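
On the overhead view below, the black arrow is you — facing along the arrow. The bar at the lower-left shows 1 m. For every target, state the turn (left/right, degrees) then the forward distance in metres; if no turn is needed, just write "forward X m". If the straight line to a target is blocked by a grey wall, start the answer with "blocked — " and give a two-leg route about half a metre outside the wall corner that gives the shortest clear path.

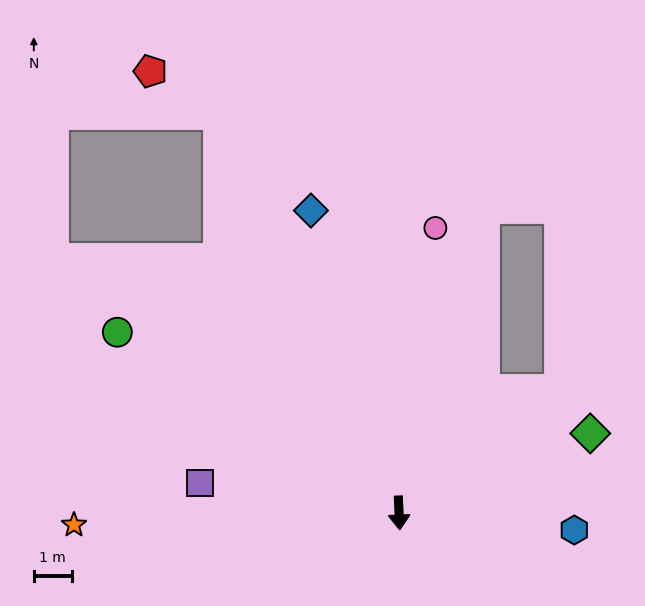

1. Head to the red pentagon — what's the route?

blocked — turn right 158°, forward 11.6 m, then turn left 33°, forward 2.1 m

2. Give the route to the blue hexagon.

turn left 82°, forward 4.7 m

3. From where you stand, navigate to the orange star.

turn right 90°, forward 8.6 m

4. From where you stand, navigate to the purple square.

turn right 101°, forward 5.3 m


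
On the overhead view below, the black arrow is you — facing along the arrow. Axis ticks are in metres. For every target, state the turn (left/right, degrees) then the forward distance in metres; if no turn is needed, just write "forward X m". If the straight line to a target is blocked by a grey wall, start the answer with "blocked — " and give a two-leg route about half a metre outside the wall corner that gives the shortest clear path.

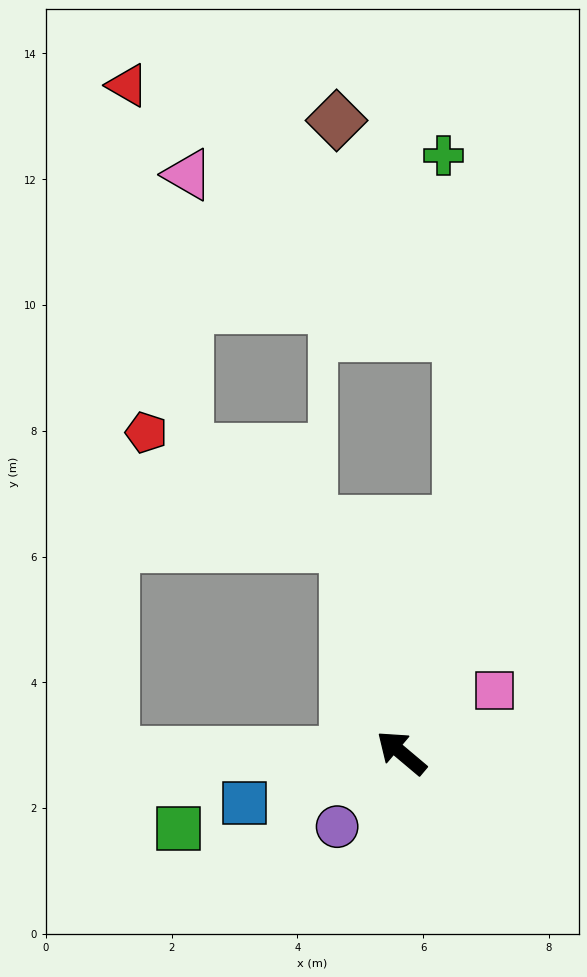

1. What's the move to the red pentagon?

blocked — turn right 35°, forward 3.4 m, then turn left 46°, forward 3.7 m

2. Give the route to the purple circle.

turn left 89°, forward 1.6 m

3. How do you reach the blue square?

turn left 58°, forward 2.6 m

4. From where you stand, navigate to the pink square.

turn right 106°, forward 1.8 m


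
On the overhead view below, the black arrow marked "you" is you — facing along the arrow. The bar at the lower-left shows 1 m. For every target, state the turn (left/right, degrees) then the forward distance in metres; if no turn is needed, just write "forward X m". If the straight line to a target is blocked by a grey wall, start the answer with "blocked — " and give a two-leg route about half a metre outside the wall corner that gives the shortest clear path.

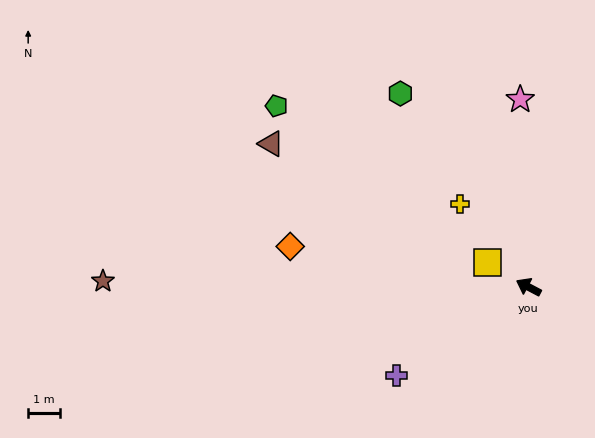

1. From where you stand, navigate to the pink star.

turn right 60°, forward 5.9 m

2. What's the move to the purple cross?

turn left 62°, forward 5.0 m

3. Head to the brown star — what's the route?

turn left 27°, forward 13.3 m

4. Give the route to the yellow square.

turn right 3°, forward 1.5 m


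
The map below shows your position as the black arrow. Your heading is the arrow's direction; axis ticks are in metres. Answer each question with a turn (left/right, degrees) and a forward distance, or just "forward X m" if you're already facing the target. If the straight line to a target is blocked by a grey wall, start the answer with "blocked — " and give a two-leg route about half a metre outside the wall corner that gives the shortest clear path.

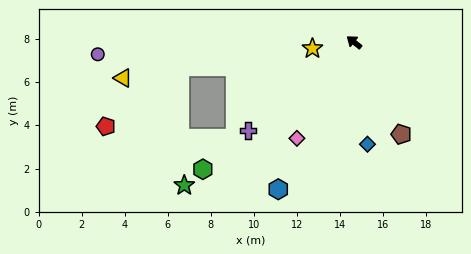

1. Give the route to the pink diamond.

turn left 98°, forward 5.2 m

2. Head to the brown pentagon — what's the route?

turn left 156°, forward 4.8 m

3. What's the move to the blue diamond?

turn left 136°, forward 4.8 m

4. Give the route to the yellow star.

turn left 47°, forward 2.0 m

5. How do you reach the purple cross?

turn left 78°, forward 6.4 m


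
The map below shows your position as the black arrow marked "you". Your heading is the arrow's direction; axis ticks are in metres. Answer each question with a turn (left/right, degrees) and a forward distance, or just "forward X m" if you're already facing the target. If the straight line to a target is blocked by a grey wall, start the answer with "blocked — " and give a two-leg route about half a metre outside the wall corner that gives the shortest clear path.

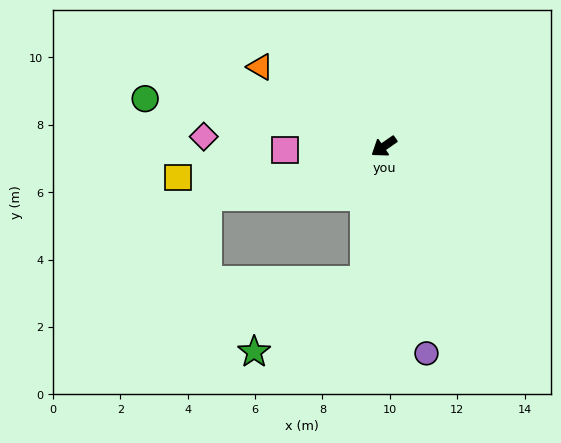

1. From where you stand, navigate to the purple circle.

turn left 67°, forward 6.3 m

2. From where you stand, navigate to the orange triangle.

turn right 67°, forward 4.4 m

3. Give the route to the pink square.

turn right 33°, forward 2.9 m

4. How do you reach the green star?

blocked — turn left 47°, forward 4.0 m, then turn right 49°, forward 3.9 m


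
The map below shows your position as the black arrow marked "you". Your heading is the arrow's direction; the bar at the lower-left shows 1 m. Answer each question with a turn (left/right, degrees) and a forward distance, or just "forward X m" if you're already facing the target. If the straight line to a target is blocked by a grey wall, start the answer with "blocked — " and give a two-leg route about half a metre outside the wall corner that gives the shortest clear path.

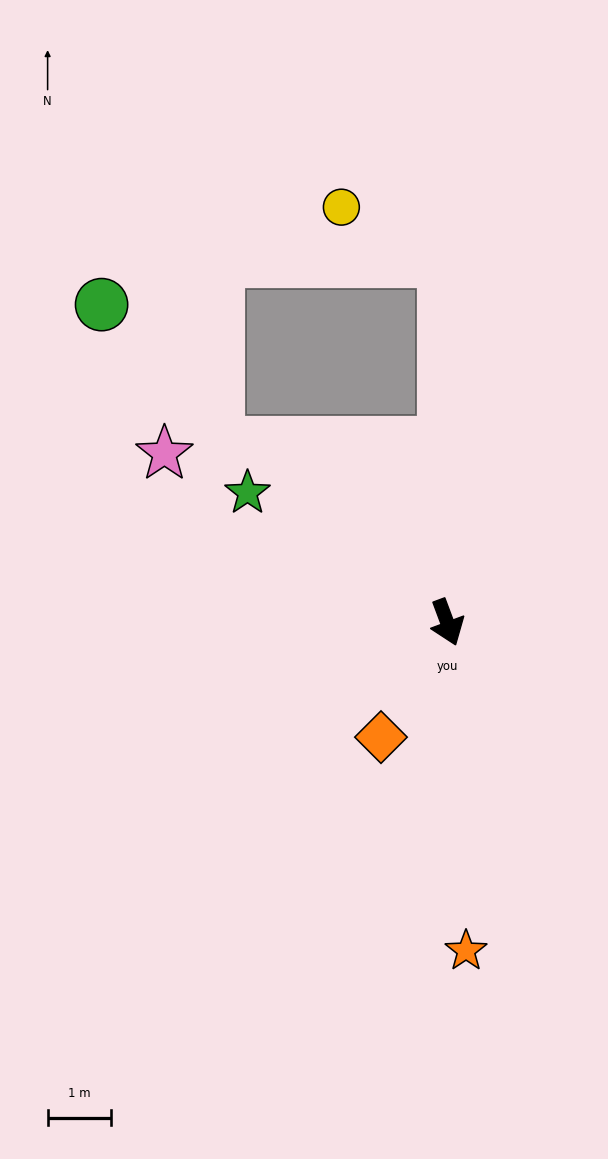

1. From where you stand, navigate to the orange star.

turn right 17°, forward 5.2 m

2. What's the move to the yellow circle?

blocked — turn left 160°, forward 5.7 m, then turn left 62°, forward 1.8 m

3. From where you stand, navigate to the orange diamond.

turn right 50°, forward 2.1 m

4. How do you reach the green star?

turn right 143°, forward 3.7 m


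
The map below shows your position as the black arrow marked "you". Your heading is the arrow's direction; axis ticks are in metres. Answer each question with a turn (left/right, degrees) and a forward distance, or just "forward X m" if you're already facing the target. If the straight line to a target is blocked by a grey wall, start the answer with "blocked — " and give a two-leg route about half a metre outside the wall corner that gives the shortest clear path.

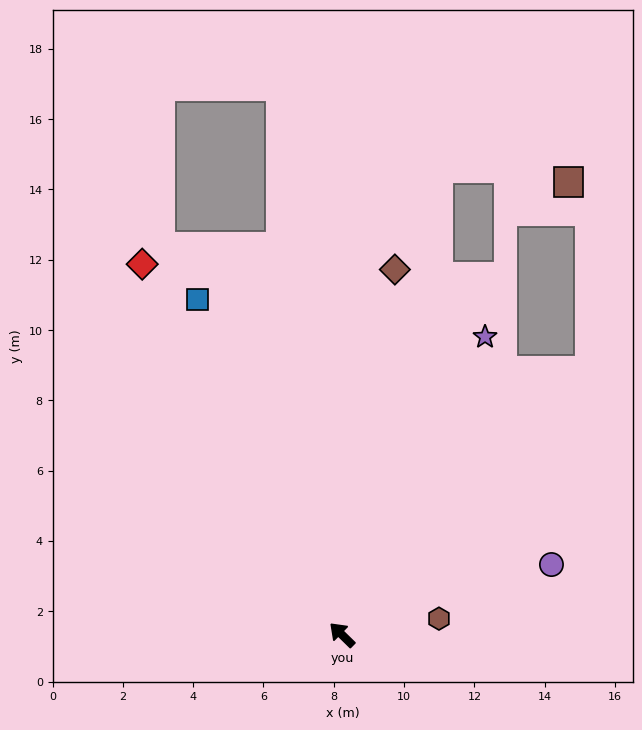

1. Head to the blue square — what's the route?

turn right 22°, forward 10.4 m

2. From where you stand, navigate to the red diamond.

turn right 17°, forward 12.0 m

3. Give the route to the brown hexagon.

turn right 126°, forward 2.8 m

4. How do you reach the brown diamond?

turn right 54°, forward 10.5 m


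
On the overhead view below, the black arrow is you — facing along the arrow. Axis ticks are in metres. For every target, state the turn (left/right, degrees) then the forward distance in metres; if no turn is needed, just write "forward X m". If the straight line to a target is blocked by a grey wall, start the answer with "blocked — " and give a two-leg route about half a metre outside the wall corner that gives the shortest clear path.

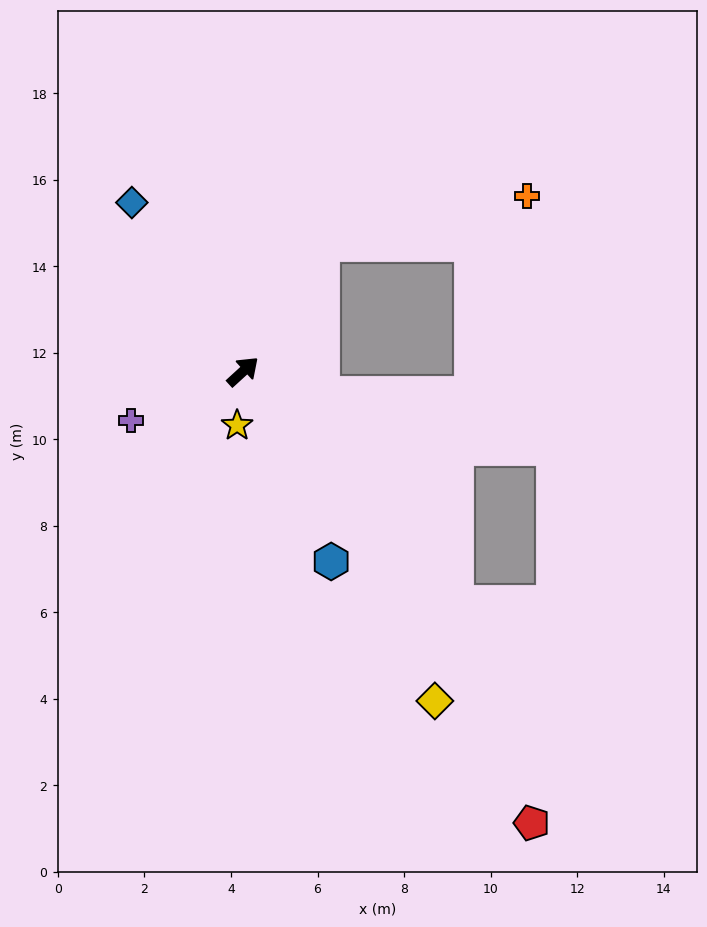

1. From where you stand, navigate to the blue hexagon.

turn right 108°, forward 4.8 m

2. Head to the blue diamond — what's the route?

turn left 81°, forward 4.7 m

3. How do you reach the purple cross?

turn left 161°, forward 2.8 m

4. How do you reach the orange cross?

blocked — turn left 16°, forward 3.5 m, then turn right 45°, forward 4.9 m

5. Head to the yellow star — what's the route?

turn right 139°, forward 1.3 m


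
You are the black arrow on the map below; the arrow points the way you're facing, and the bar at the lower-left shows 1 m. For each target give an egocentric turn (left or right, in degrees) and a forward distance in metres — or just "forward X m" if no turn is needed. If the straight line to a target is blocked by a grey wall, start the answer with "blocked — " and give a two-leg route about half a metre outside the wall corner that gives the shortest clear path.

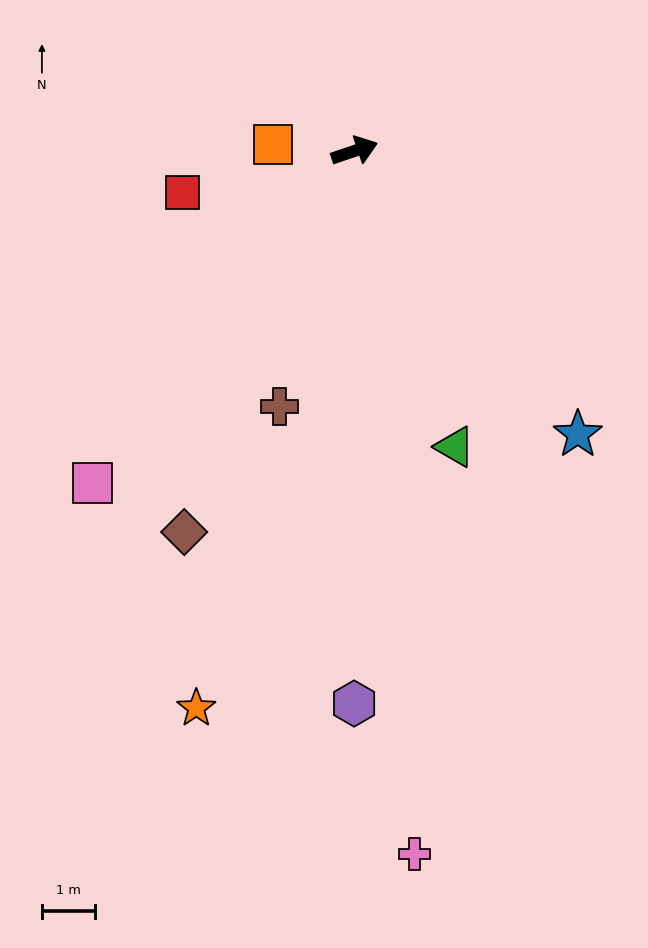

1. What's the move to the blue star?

turn right 70°, forward 6.9 m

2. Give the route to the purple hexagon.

turn right 109°, forward 10.5 m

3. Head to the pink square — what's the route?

turn right 147°, forward 8.0 m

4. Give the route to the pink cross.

turn right 104°, forward 13.4 m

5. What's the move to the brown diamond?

turn right 133°, forward 7.9 m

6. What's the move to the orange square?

turn left 157°, forward 1.5 m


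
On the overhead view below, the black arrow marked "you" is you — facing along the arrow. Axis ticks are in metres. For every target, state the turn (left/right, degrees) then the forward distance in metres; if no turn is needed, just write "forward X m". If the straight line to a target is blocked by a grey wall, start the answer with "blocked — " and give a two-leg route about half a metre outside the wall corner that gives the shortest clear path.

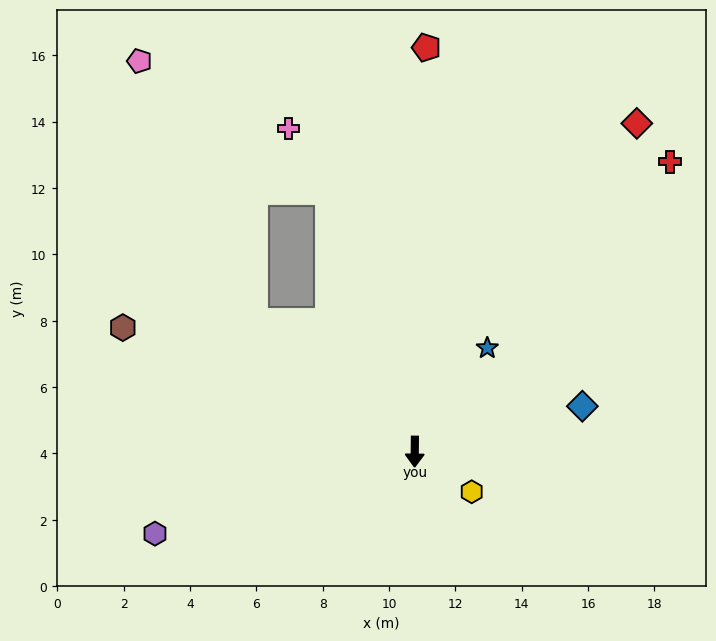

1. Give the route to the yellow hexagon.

turn left 56°, forward 2.1 m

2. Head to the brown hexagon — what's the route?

turn right 112°, forward 9.6 m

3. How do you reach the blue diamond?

turn left 106°, forward 5.2 m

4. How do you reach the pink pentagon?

blocked — turn right 128°, forward 6.2 m, then turn right 28°, forward 8.6 m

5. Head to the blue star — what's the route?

turn left 146°, forward 3.8 m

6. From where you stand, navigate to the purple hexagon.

turn right 72°, forward 8.2 m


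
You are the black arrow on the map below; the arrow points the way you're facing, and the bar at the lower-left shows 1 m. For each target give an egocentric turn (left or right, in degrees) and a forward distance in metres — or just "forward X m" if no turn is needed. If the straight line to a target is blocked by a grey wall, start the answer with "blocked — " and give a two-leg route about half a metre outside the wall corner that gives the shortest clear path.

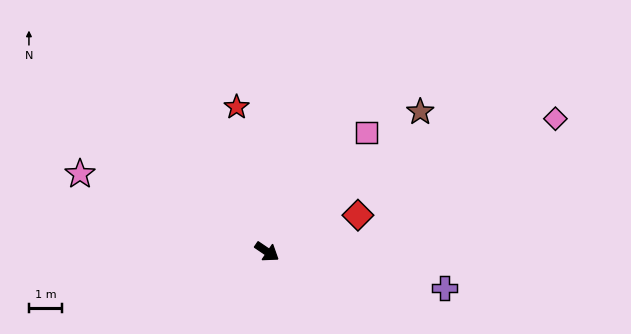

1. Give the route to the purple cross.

turn left 23°, forward 5.4 m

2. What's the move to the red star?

turn left 136°, forward 4.4 m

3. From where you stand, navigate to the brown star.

turn left 77°, forward 6.2 m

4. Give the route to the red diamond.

turn left 56°, forward 2.9 m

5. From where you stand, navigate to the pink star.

turn right 168°, forward 6.1 m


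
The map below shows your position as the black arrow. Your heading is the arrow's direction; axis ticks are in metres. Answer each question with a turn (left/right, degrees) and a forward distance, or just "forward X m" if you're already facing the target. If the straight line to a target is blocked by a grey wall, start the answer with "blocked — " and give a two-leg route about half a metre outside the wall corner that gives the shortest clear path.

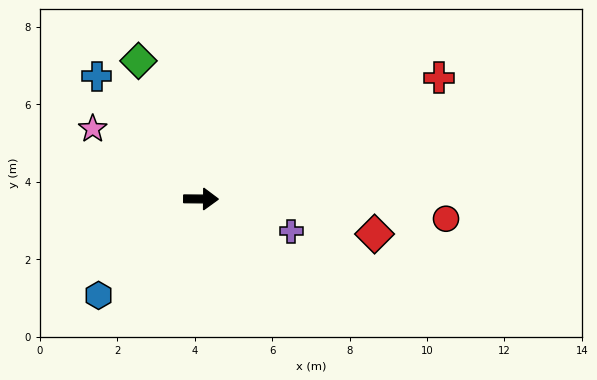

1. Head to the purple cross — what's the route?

turn right 19°, forward 2.5 m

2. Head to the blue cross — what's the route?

turn left 131°, forward 4.2 m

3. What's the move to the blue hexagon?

turn right 136°, forward 3.6 m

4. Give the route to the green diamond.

turn left 115°, forward 3.9 m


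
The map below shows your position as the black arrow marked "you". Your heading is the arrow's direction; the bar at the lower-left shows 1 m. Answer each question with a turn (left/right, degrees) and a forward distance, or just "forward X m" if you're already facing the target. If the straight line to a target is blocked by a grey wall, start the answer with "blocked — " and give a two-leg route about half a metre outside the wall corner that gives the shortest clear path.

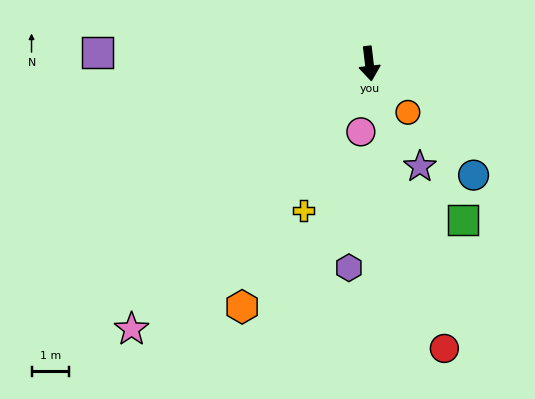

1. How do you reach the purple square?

turn right 99°, forward 7.2 m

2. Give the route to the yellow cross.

turn right 31°, forward 4.3 m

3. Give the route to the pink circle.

turn right 14°, forward 1.8 m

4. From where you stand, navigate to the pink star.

turn right 49°, forward 9.4 m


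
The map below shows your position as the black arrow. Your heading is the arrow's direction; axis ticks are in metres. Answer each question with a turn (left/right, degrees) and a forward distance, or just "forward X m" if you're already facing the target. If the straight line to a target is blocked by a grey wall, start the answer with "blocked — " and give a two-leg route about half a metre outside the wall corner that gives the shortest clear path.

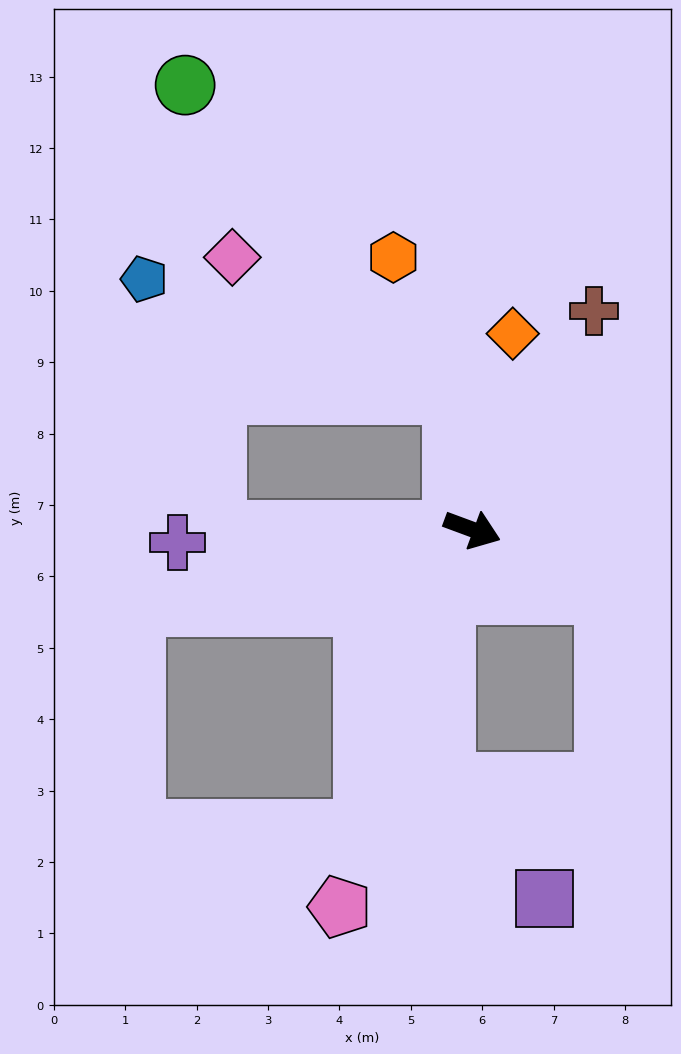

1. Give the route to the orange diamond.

turn left 99°, forward 2.8 m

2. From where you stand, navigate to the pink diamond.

blocked — turn left 119°, forward 1.9 m, then turn left 50°, forward 3.6 m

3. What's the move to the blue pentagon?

blocked — turn left 119°, forward 1.9 m, then turn left 61°, forward 4.6 m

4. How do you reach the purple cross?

turn right 157°, forward 4.1 m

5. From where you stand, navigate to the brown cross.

turn left 81°, forward 3.5 m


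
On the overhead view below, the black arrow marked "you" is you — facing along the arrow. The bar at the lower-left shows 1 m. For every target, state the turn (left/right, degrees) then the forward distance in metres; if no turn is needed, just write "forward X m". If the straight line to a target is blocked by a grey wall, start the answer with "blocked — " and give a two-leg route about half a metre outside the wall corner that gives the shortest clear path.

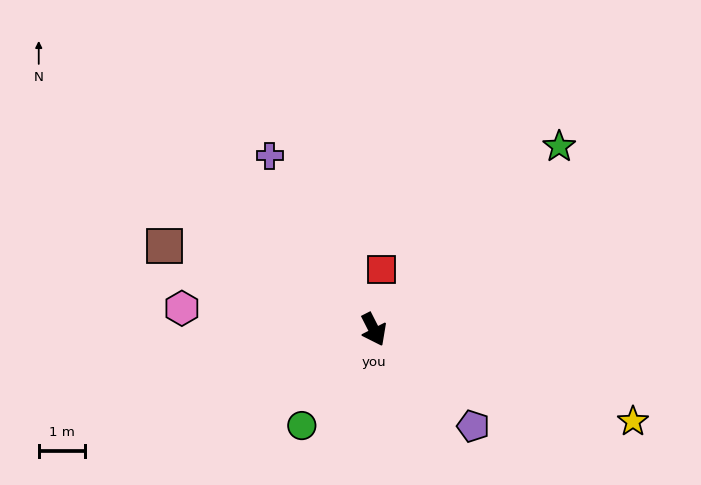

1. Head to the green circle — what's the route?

turn right 64°, forward 2.6 m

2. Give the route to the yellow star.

turn left 44°, forward 5.9 m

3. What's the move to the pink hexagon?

turn right 123°, forward 4.1 m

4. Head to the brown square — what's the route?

turn right 139°, forward 4.8 m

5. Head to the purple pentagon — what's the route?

turn left 19°, forward 3.0 m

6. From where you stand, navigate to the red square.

turn left 146°, forward 1.3 m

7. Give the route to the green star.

turn left 108°, forward 5.6 m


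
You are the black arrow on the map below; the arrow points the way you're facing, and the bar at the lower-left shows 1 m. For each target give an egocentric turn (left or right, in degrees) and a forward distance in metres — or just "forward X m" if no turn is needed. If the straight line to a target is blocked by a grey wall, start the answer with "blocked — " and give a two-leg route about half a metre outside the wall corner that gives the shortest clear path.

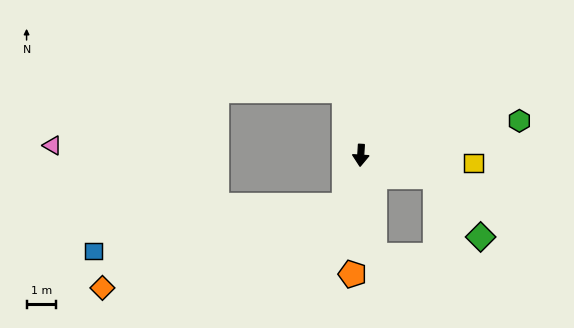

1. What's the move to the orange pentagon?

forward 4.0 m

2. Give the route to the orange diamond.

blocked — turn right 15°, forward 1.8 m, then turn right 53°, forward 8.6 m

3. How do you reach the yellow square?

turn left 90°, forward 3.8 m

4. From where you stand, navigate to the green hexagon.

turn left 106°, forward 5.5 m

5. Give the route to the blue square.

blocked — turn right 15°, forward 1.8 m, then turn right 61°, forward 8.6 m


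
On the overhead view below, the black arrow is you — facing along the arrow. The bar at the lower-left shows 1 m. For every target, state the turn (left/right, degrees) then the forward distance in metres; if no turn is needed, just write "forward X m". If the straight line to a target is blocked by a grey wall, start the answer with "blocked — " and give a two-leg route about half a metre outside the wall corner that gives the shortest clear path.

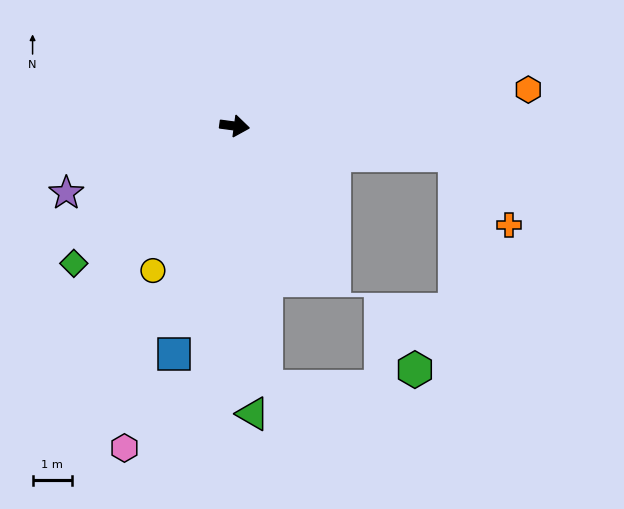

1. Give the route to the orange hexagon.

turn left 15°, forward 7.5 m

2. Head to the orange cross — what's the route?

blocked — forward 5.7 m, then turn right 45°, forward 2.2 m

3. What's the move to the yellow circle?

turn right 112°, forward 4.2 m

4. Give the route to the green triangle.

turn right 79°, forward 7.4 m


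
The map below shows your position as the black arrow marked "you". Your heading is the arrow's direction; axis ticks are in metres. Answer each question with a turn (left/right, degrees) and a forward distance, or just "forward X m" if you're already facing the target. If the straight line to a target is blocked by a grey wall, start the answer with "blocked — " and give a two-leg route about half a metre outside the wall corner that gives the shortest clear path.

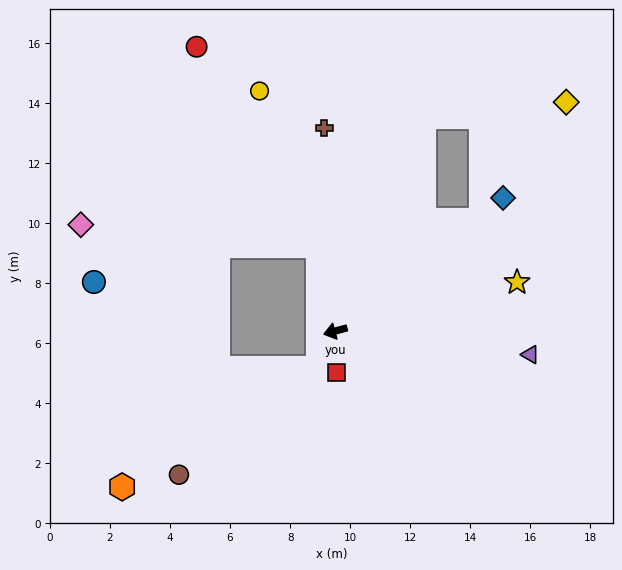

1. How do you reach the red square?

turn left 76°, forward 1.4 m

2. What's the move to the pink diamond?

blocked — turn right 94°, forward 2.9 m, then turn left 74°, forward 8.0 m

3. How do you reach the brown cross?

turn right 102°, forward 6.8 m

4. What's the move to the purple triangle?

turn left 158°, forward 6.5 m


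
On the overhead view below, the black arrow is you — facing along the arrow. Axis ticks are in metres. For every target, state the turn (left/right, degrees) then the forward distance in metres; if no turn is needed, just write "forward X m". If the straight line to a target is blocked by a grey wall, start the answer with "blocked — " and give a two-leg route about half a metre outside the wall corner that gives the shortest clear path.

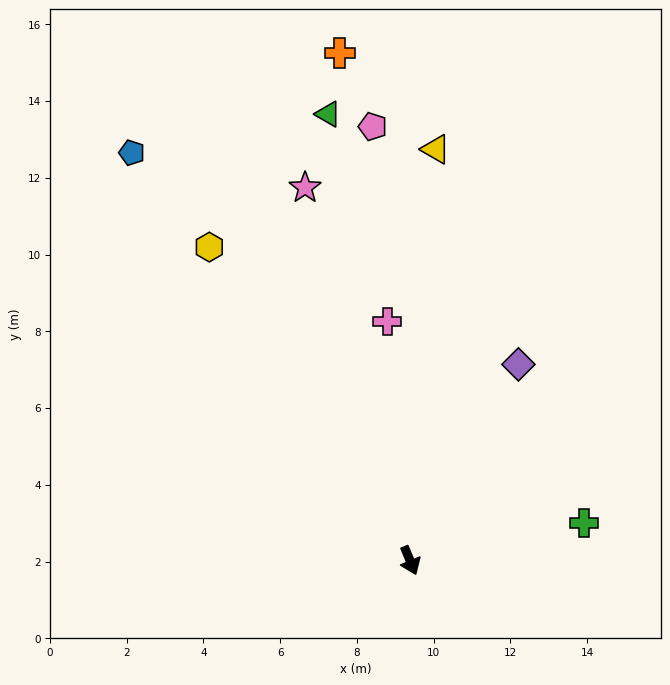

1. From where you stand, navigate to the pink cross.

turn left 163°, forward 6.3 m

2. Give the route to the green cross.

turn left 80°, forward 4.6 m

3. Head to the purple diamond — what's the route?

turn left 129°, forward 5.8 m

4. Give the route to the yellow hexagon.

turn right 170°, forward 9.7 m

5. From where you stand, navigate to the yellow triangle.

turn left 154°, forward 10.7 m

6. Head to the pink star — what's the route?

turn left 173°, forward 10.1 m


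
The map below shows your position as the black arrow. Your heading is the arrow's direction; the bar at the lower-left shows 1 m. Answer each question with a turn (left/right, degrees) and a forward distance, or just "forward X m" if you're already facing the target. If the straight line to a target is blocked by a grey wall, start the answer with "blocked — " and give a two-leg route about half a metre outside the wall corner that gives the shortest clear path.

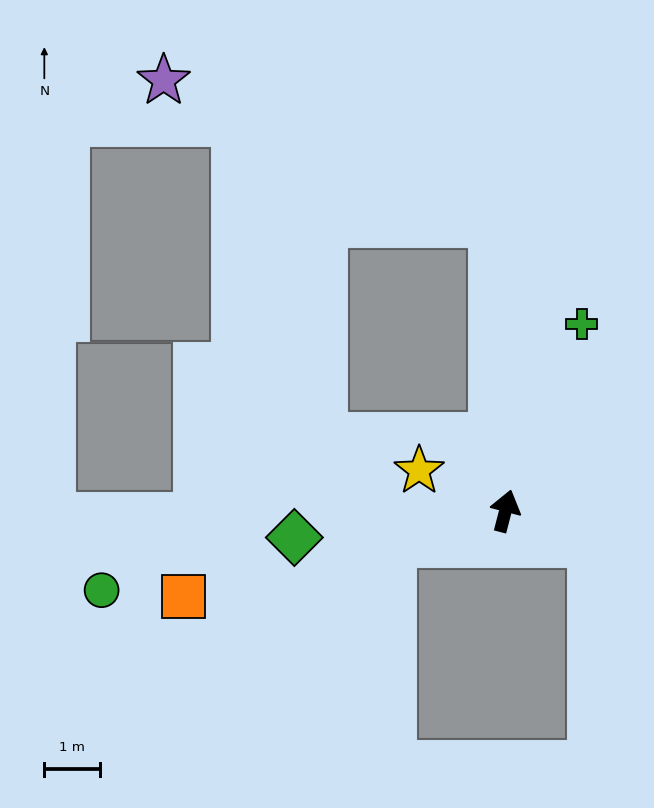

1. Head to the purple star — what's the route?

blocked — turn left 17°, forward 5.1 m, then turn left 64°, forward 6.4 m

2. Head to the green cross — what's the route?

turn right 8°, forward 3.6 m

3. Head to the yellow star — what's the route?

turn left 79°, forward 1.7 m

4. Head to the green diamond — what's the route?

turn left 112°, forward 3.8 m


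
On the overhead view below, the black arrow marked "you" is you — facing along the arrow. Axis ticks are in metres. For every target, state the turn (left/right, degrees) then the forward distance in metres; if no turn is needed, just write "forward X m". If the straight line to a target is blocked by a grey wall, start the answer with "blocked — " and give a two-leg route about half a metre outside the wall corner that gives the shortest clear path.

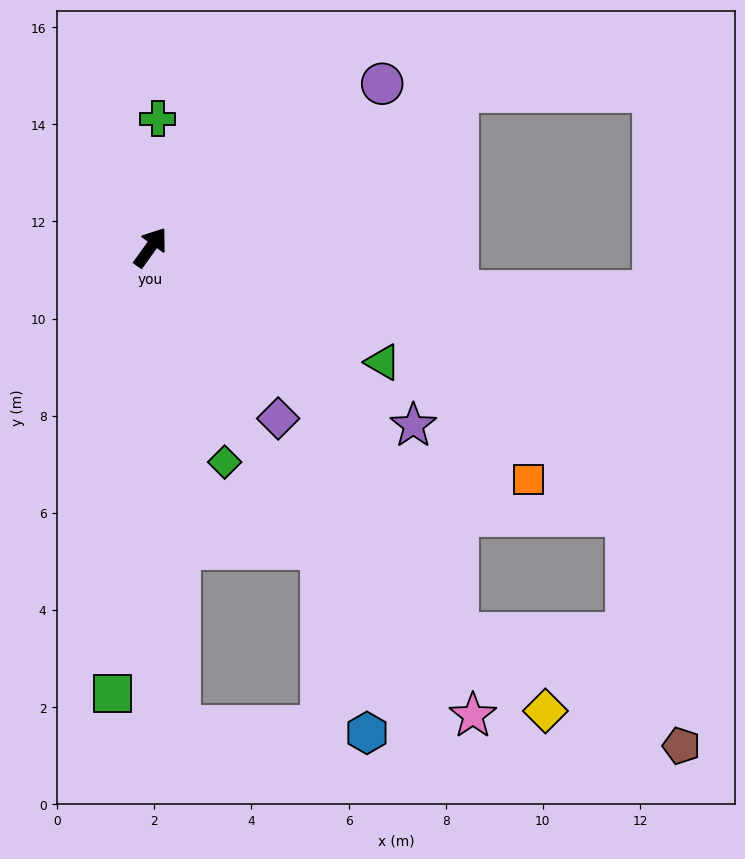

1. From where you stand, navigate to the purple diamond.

turn right 108°, forward 4.4 m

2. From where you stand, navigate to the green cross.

turn left 32°, forward 2.7 m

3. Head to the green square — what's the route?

turn right 149°, forward 9.2 m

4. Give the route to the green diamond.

turn right 125°, forward 4.7 m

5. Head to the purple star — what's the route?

turn right 89°, forward 6.5 m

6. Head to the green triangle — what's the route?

turn right 81°, forward 5.3 m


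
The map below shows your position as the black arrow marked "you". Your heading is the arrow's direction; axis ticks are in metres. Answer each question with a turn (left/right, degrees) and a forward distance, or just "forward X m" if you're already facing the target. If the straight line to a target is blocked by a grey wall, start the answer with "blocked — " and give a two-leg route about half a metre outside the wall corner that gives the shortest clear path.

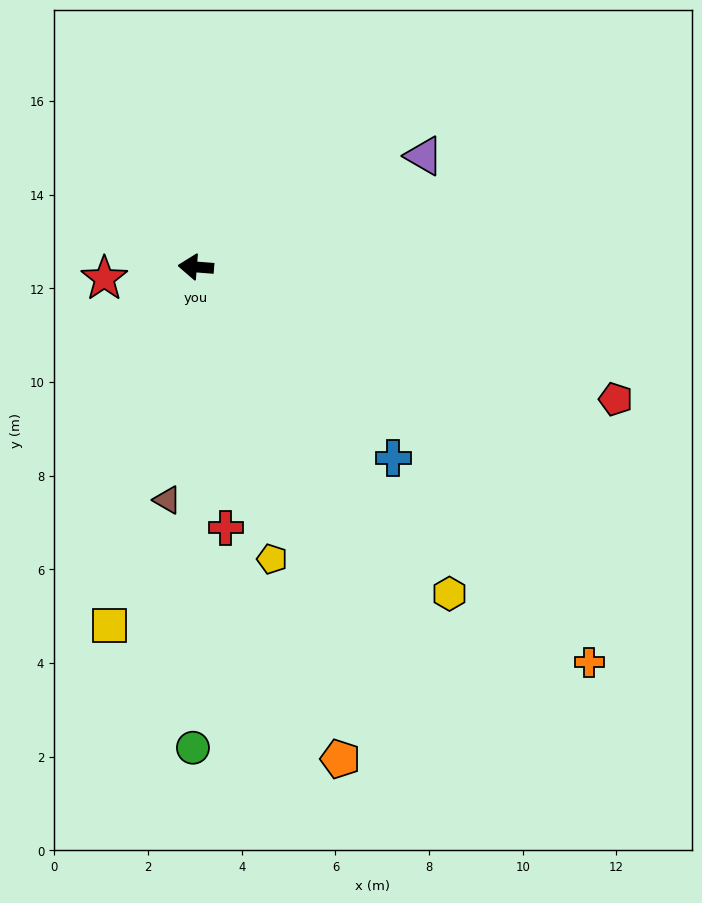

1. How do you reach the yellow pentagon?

turn left 109°, forward 6.4 m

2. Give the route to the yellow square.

turn left 81°, forward 7.9 m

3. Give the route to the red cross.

turn left 101°, forward 5.6 m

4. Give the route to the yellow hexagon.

turn left 132°, forward 8.8 m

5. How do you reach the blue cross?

turn left 140°, forward 5.9 m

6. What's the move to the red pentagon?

turn left 167°, forward 9.4 m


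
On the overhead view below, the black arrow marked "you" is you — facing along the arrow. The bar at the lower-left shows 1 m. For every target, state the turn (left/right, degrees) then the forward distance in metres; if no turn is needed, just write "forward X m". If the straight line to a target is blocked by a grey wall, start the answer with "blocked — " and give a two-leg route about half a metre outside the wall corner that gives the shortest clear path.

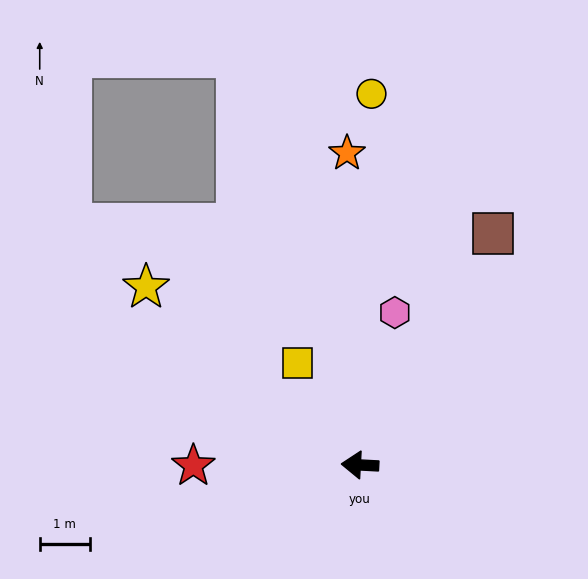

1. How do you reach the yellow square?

turn right 55°, forward 2.4 m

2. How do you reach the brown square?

turn right 117°, forward 5.3 m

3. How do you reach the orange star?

turn right 85°, forward 6.2 m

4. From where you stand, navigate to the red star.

turn left 3°, forward 3.3 m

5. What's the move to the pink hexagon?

turn right 100°, forward 3.1 m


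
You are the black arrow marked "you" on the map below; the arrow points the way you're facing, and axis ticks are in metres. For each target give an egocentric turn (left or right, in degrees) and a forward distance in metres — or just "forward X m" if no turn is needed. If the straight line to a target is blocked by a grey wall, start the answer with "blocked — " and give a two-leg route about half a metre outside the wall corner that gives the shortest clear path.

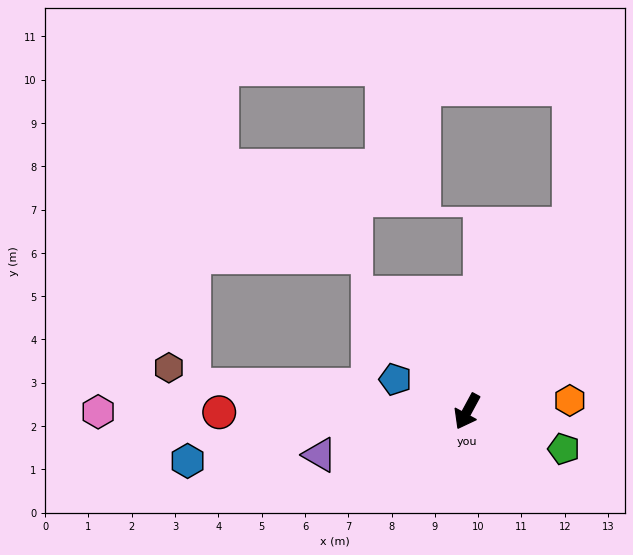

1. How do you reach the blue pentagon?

turn right 86°, forward 1.8 m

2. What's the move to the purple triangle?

turn right 45°, forward 3.5 m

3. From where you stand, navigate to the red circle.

turn right 61°, forward 5.7 m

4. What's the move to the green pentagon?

turn left 97°, forward 2.4 m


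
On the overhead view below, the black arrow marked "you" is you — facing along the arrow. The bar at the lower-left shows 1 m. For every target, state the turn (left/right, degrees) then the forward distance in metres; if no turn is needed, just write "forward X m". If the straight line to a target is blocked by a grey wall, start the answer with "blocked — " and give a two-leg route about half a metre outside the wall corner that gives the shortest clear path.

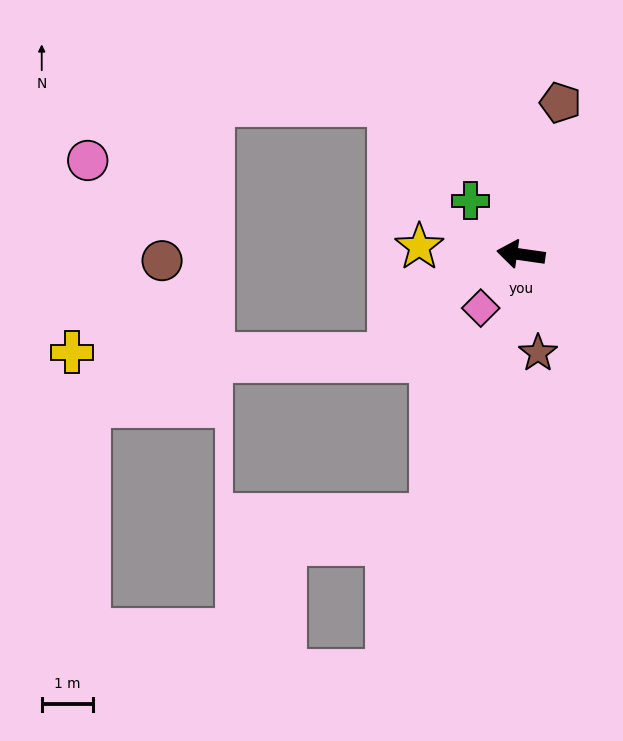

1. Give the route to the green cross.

turn right 39°, forward 1.4 m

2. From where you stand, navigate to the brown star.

turn left 108°, forward 2.0 m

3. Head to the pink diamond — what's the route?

turn left 61°, forward 1.3 m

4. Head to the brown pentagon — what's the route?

turn right 96°, forward 3.1 m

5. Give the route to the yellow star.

turn left 4°, forward 2.0 m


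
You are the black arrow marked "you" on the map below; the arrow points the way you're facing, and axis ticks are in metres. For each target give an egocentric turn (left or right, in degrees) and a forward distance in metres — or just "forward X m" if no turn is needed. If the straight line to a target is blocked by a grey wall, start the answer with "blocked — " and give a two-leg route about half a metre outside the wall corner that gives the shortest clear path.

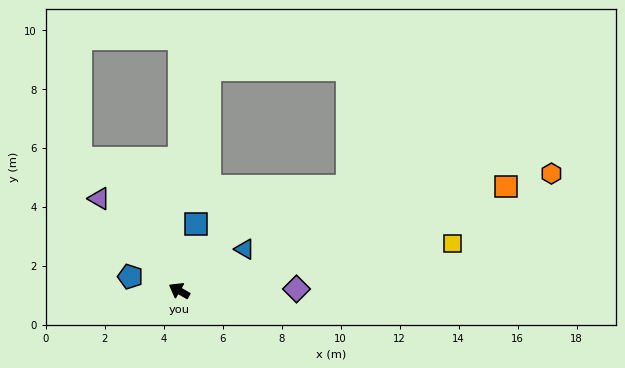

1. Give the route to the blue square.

turn right 74°, forward 2.3 m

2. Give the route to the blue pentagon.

turn left 14°, forward 1.7 m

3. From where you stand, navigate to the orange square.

turn right 132°, forward 11.6 m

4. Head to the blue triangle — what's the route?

turn right 118°, forward 2.6 m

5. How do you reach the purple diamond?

turn right 149°, forward 4.0 m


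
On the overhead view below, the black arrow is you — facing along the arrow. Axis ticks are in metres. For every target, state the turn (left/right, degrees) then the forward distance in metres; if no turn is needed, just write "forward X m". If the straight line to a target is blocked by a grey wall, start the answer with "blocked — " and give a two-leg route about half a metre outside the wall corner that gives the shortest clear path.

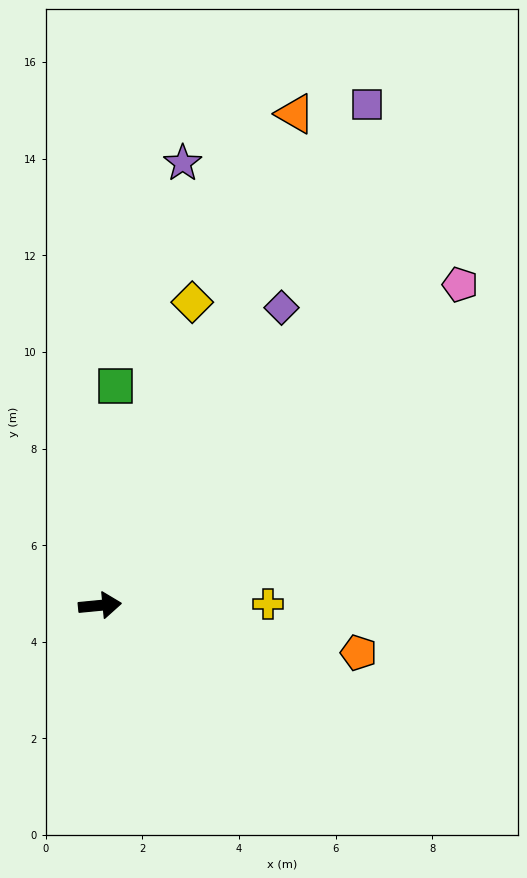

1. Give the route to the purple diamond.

turn left 53°, forward 7.2 m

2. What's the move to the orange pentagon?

turn right 16°, forward 5.4 m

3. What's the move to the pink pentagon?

turn left 36°, forward 10.0 m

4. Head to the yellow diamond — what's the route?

turn left 68°, forward 6.6 m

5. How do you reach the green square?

turn left 80°, forward 4.6 m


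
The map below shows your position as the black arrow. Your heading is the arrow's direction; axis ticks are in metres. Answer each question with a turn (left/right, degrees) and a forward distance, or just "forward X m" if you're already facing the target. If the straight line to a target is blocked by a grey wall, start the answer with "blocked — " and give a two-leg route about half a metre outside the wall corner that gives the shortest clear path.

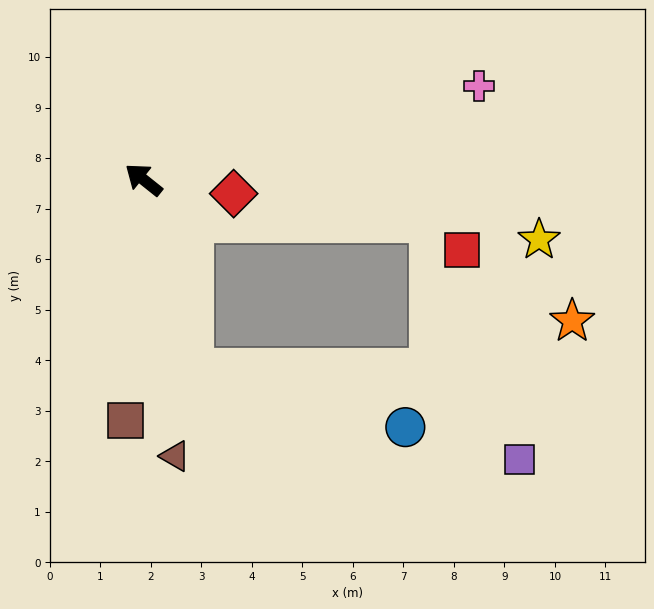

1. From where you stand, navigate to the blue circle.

blocked — turn left 143°, forward 3.9 m, then turn left 60°, forward 4.4 m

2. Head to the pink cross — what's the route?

turn right 126°, forward 6.9 m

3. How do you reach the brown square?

turn left 124°, forward 4.8 m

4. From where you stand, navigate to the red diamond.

turn right 150°, forward 1.8 m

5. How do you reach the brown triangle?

turn left 135°, forward 5.5 m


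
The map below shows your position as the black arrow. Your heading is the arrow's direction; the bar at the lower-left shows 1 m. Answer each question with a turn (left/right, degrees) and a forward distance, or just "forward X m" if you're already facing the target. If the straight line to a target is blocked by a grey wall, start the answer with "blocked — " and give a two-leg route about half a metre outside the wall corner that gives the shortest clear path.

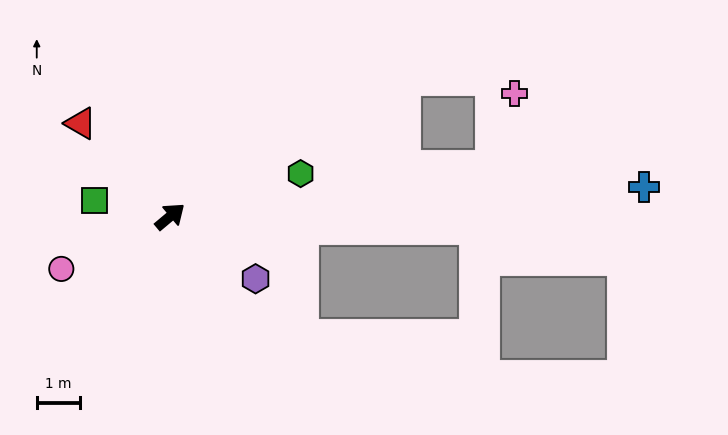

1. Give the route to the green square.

turn left 128°, forward 1.8 m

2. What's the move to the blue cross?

turn right 36°, forward 11.0 m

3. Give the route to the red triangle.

turn left 94°, forward 3.0 m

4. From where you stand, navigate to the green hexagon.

turn right 22°, forward 3.2 m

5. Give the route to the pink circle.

turn left 166°, forward 2.8 m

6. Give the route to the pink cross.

blocked — turn right 32°, forward 7.6 m, then turn left 66°, forward 1.8 m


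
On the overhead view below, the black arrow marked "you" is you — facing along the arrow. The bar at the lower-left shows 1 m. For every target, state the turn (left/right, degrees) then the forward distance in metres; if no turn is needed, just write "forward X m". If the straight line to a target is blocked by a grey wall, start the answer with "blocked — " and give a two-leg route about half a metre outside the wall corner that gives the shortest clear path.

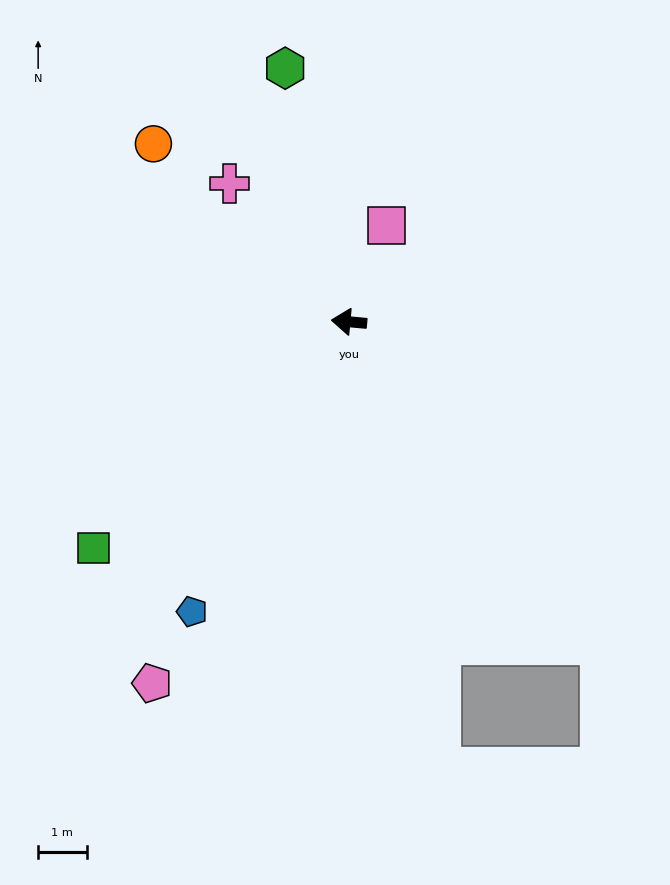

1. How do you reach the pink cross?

turn right 44°, forward 3.8 m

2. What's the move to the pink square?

turn right 106°, forward 2.1 m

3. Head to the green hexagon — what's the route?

turn right 71°, forward 5.4 m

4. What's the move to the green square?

turn left 47°, forward 7.0 m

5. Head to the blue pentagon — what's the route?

turn left 67°, forward 6.8 m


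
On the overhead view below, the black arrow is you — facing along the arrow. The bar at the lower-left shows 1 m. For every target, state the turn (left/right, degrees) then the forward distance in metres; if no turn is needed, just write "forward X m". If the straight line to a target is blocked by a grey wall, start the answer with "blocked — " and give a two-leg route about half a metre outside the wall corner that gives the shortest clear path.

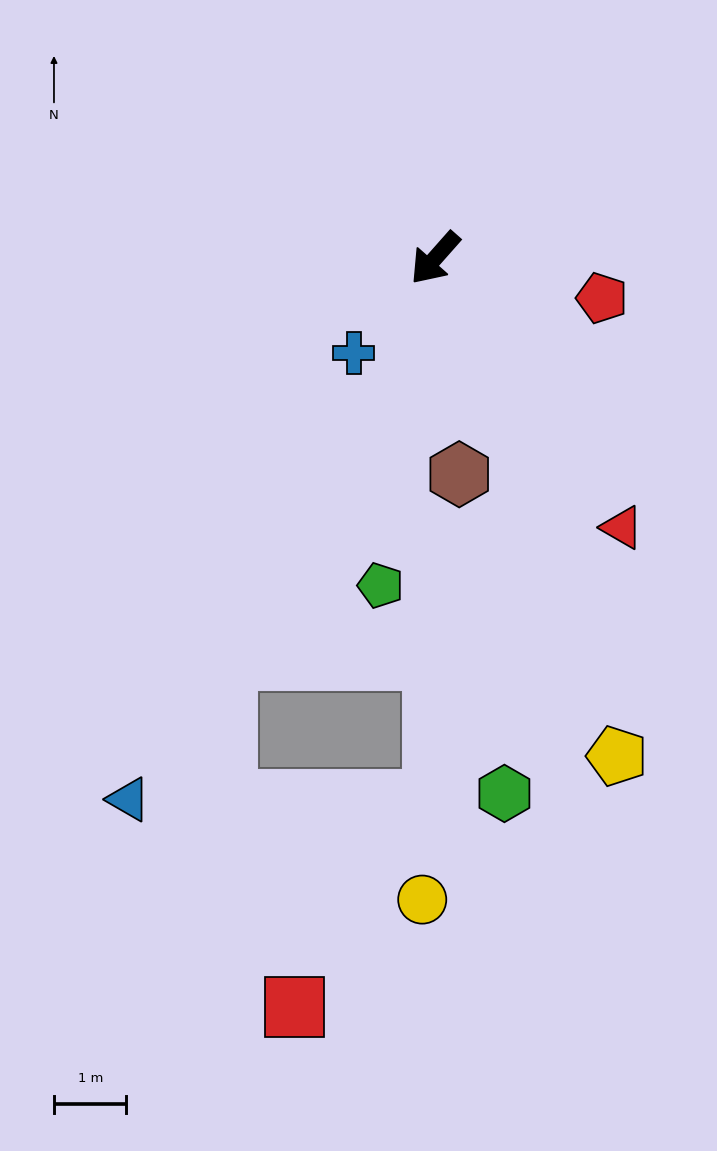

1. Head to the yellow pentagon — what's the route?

turn left 62°, forward 7.3 m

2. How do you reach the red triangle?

turn left 76°, forward 4.5 m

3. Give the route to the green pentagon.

turn left 32°, forward 4.6 m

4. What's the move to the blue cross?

forward 1.7 m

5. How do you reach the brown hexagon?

turn left 48°, forward 3.0 m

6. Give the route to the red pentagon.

turn left 118°, forward 2.4 m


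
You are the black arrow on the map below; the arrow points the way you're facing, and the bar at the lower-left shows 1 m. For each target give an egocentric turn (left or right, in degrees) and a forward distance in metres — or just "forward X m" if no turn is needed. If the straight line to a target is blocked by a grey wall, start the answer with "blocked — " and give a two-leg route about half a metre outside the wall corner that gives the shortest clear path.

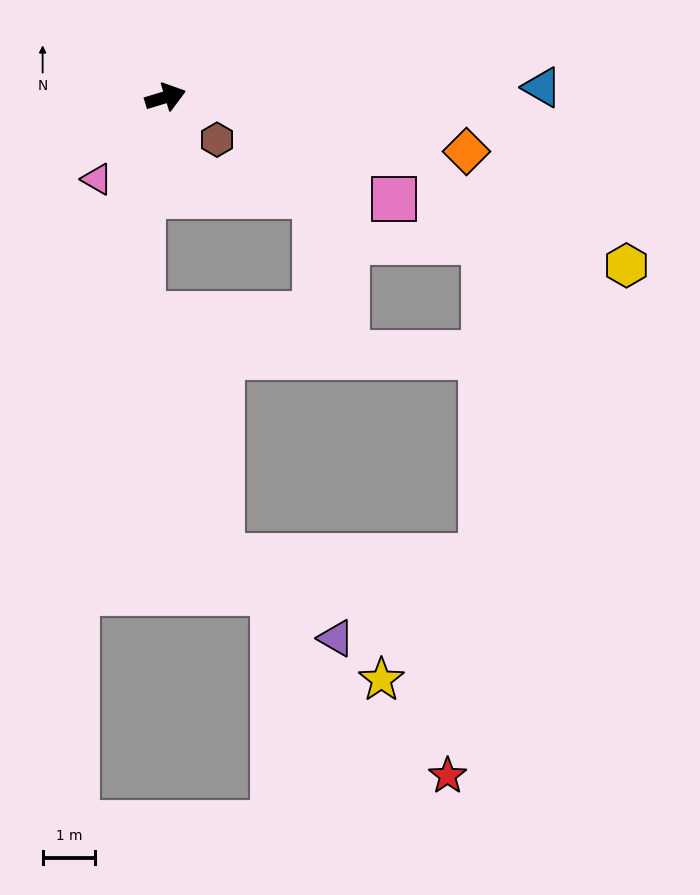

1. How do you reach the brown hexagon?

turn right 56°, forward 1.3 m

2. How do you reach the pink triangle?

turn right 147°, forward 2.0 m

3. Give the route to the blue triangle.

turn right 15°, forward 7.1 m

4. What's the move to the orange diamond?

turn right 27°, forward 5.8 m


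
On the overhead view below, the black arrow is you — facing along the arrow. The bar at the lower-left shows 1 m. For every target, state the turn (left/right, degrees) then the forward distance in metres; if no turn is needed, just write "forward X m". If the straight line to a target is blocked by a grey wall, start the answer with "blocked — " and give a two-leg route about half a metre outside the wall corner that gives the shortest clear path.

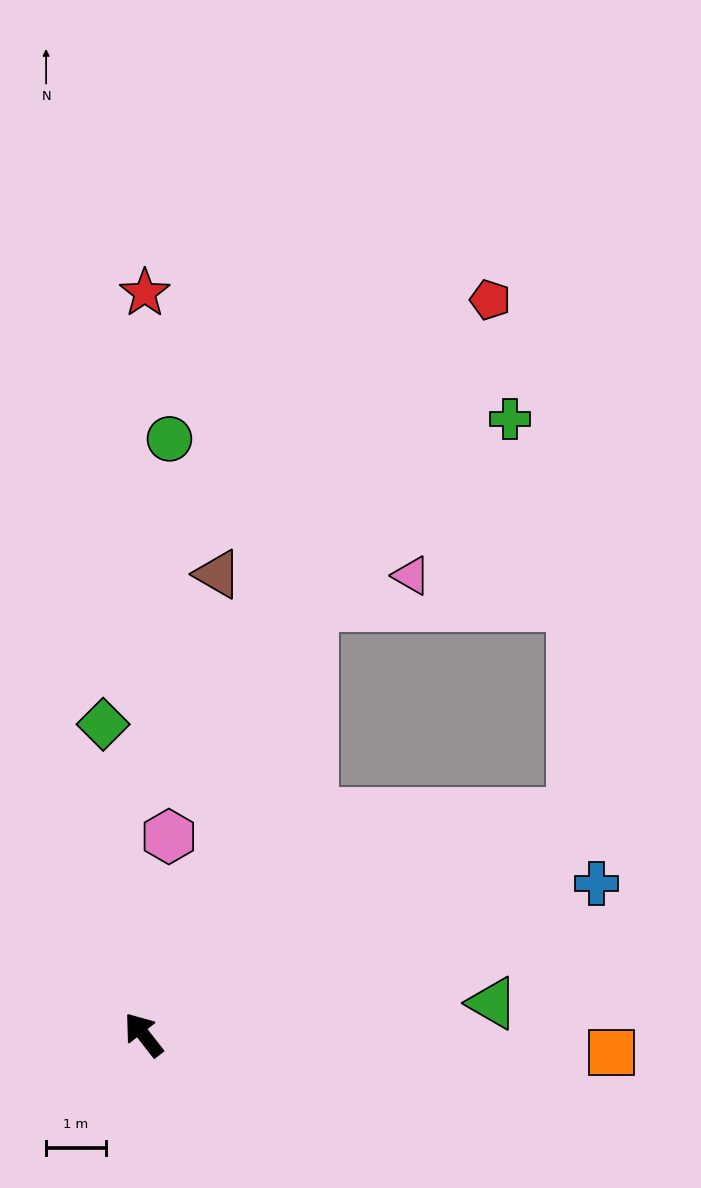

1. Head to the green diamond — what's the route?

turn right 31°, forward 5.3 m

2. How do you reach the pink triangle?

blocked — turn right 60°, forward 7.8 m, then turn right 51°, forward 1.7 m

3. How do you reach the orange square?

turn right 130°, forward 7.9 m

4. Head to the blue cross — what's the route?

turn right 110°, forward 8.0 m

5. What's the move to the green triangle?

turn right 123°, forward 5.9 m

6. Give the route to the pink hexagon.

turn right 45°, forward 3.4 m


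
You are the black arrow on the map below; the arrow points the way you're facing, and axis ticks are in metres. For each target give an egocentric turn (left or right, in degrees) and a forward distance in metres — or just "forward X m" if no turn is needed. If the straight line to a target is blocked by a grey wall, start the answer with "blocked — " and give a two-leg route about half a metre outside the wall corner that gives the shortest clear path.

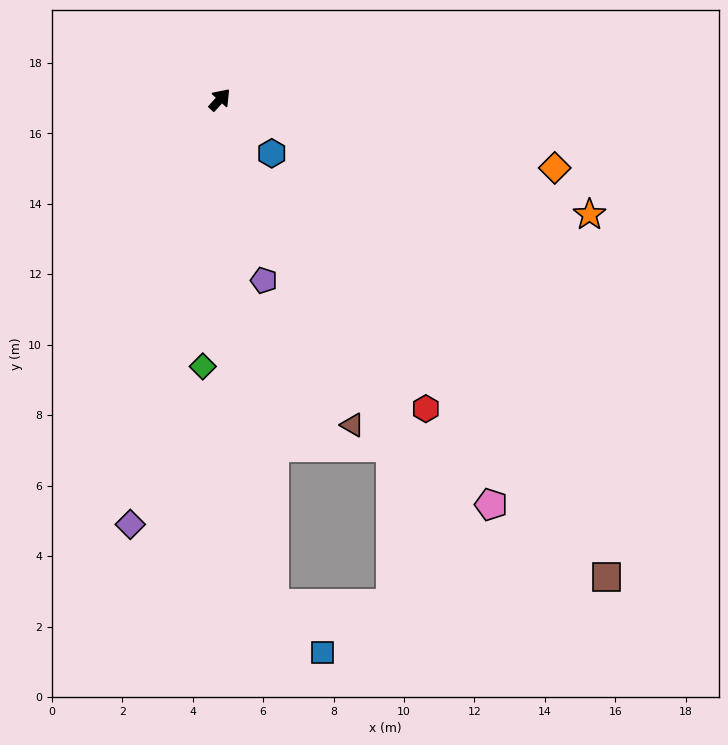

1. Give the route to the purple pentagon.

turn right 124°, forward 5.3 m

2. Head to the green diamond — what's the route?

turn right 141°, forward 7.6 m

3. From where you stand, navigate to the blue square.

blocked — turn right 132°, forward 14.4 m, then turn left 39°, forward 2.0 m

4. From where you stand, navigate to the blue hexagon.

turn right 94°, forward 2.1 m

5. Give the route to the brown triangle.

turn right 116°, forward 10.0 m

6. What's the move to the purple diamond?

turn right 150°, forward 12.3 m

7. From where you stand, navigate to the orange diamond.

turn right 59°, forward 9.7 m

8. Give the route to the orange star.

turn right 65°, forward 11.0 m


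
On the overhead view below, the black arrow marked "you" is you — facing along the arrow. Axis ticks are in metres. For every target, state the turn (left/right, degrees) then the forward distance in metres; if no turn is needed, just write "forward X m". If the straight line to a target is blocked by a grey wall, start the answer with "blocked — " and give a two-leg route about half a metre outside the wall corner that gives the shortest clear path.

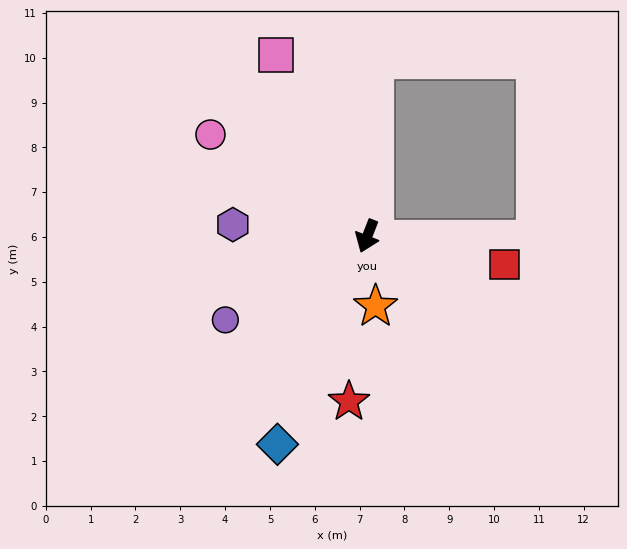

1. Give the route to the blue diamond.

forward 5.1 m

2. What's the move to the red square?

turn left 100°, forward 3.1 m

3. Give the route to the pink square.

turn right 132°, forward 4.5 m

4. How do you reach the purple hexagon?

turn right 74°, forward 3.0 m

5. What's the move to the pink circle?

turn right 102°, forward 4.2 m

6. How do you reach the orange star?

turn left 28°, forward 1.6 m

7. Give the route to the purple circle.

turn right 38°, forward 3.7 m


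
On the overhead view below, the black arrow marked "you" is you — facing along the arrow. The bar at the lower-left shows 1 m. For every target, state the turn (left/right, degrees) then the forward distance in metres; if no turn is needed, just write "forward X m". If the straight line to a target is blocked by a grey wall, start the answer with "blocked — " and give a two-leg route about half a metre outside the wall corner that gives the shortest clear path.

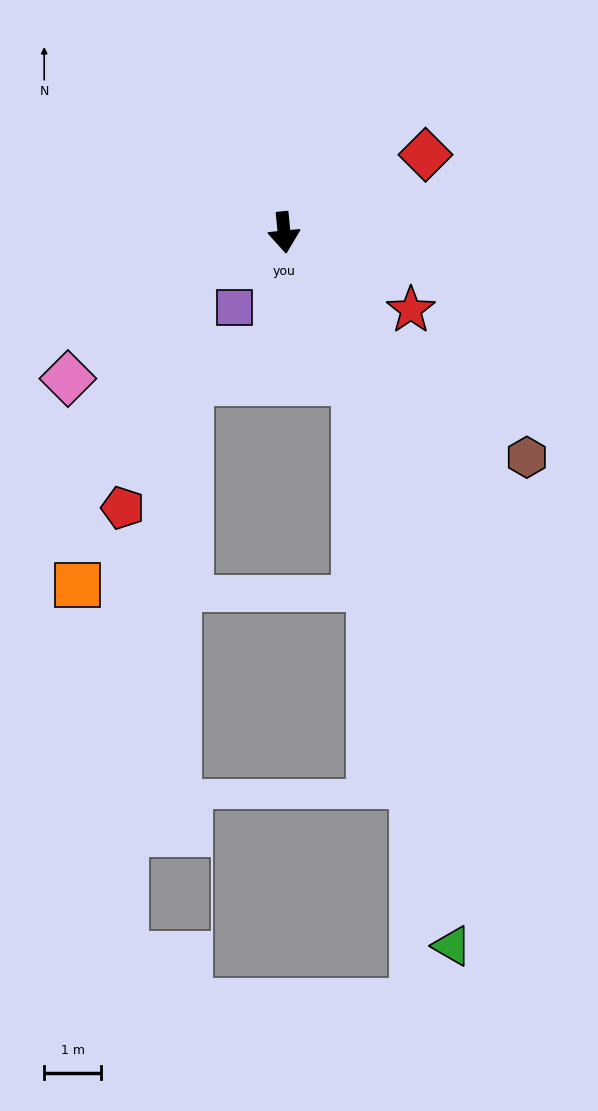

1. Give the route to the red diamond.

turn left 113°, forward 2.8 m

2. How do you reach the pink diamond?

turn right 61°, forward 4.6 m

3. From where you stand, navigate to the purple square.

turn right 39°, forward 1.6 m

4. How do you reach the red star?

turn left 53°, forward 2.6 m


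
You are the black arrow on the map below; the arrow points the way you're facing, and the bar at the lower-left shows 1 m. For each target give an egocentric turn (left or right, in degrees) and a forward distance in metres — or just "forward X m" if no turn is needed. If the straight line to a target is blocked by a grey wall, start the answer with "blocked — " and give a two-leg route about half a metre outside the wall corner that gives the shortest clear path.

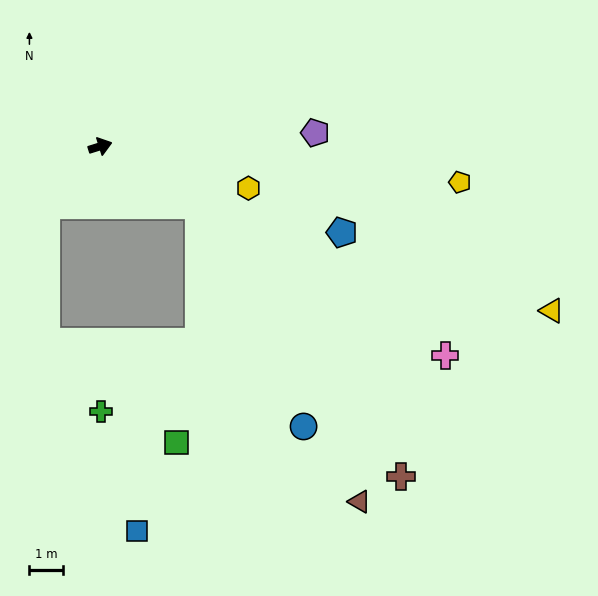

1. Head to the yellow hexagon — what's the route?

turn right 33°, forward 4.6 m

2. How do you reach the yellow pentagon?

turn right 23°, forward 10.8 m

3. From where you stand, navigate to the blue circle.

blocked — turn right 48°, forward 3.4 m, then turn right 34°, forward 7.3 m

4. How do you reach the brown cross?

blocked — turn right 48°, forward 3.4 m, then turn right 23°, forward 10.1 m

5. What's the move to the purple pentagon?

turn right 14°, forward 6.4 m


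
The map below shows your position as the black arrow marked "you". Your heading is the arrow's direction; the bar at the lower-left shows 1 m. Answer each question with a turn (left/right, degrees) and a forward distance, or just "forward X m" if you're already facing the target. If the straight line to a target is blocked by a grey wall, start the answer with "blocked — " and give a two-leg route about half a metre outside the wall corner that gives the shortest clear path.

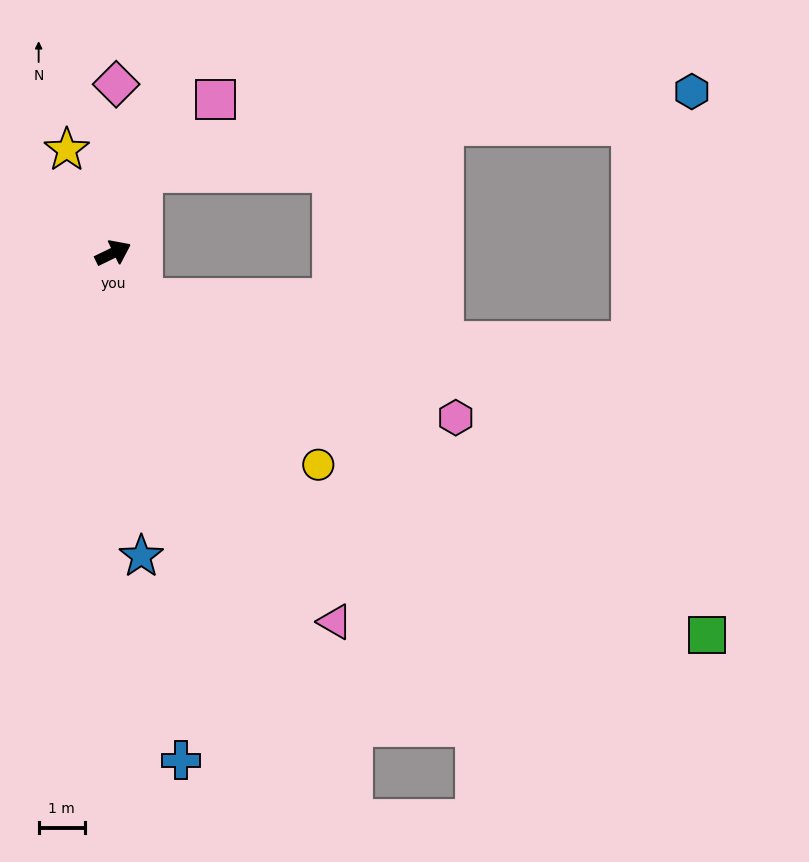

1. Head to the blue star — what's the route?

turn right 111°, forward 6.6 m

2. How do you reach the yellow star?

turn left 88°, forward 2.5 m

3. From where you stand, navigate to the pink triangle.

turn right 85°, forward 9.4 m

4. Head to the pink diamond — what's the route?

turn left 63°, forward 3.7 m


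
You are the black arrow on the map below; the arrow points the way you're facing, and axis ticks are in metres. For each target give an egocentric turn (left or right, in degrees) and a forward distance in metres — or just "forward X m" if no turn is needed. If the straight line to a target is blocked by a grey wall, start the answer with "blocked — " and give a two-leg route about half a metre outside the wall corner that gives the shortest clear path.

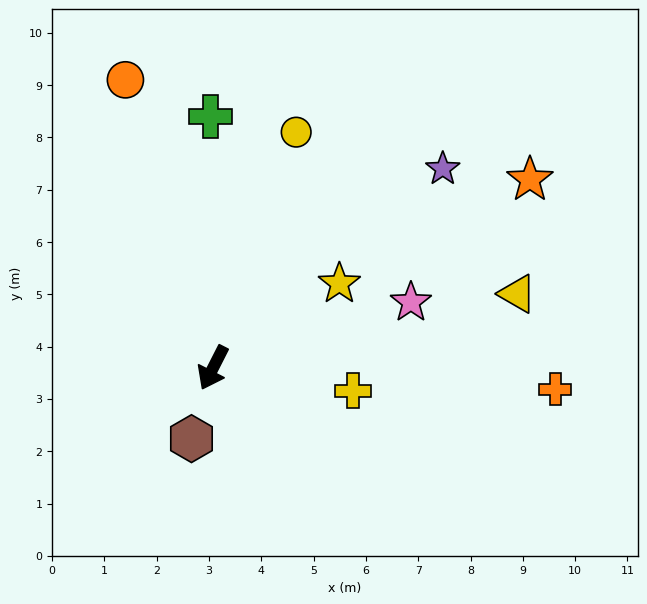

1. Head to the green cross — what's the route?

turn right 152°, forward 4.8 m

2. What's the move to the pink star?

turn left 135°, forward 4.0 m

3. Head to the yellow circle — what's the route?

turn right 172°, forward 4.8 m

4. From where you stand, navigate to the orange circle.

turn right 136°, forward 5.8 m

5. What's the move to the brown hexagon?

turn left 10°, forward 1.4 m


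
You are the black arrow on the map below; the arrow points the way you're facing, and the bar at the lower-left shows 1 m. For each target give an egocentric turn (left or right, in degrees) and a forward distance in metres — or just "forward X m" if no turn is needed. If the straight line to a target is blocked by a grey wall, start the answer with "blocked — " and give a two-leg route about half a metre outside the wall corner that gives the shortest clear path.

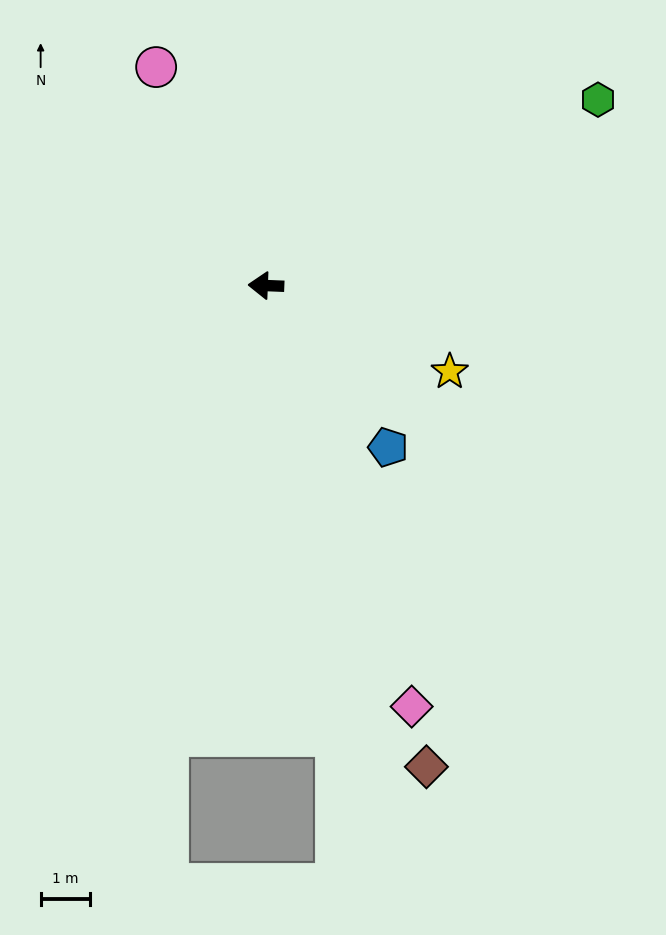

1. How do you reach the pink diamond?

turn left 111°, forward 9.0 m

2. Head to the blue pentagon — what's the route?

turn left 129°, forward 4.1 m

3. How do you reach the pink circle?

turn right 61°, forward 5.0 m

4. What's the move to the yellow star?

turn left 157°, forward 4.1 m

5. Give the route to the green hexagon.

turn right 148°, forward 7.7 m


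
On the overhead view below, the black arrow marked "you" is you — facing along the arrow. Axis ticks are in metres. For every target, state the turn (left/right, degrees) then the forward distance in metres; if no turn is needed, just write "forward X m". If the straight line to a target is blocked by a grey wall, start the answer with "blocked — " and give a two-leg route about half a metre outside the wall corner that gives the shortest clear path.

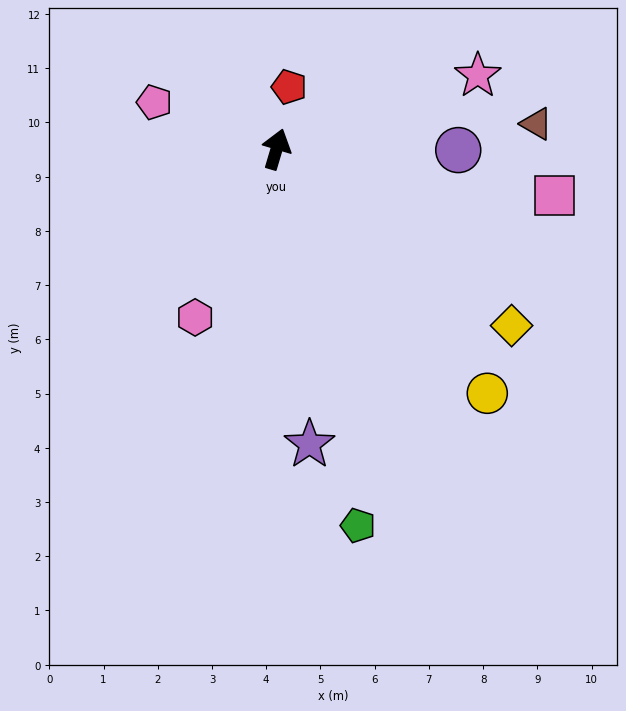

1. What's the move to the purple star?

turn right 157°, forward 5.5 m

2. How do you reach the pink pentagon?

turn left 86°, forward 2.4 m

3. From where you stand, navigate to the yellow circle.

turn right 123°, forward 5.9 m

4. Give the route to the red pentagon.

turn left 5°, forward 1.2 m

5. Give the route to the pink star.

turn right 53°, forward 4.0 m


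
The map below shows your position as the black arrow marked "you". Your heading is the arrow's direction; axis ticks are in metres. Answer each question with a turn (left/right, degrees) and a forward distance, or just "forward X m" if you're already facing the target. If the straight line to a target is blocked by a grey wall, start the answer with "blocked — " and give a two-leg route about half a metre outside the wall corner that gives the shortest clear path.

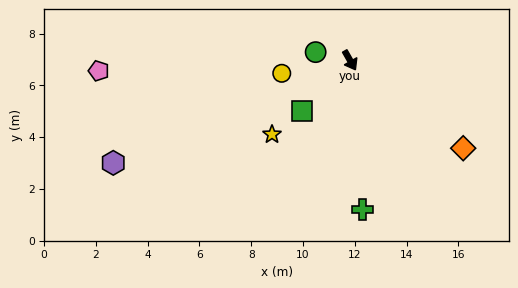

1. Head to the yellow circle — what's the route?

turn right 109°, forward 2.7 m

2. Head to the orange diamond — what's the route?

turn left 23°, forward 5.5 m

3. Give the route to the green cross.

turn right 25°, forward 5.8 m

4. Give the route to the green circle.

turn right 133°, forward 1.4 m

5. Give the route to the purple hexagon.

turn right 96°, forward 10.0 m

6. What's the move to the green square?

turn right 73°, forward 2.7 m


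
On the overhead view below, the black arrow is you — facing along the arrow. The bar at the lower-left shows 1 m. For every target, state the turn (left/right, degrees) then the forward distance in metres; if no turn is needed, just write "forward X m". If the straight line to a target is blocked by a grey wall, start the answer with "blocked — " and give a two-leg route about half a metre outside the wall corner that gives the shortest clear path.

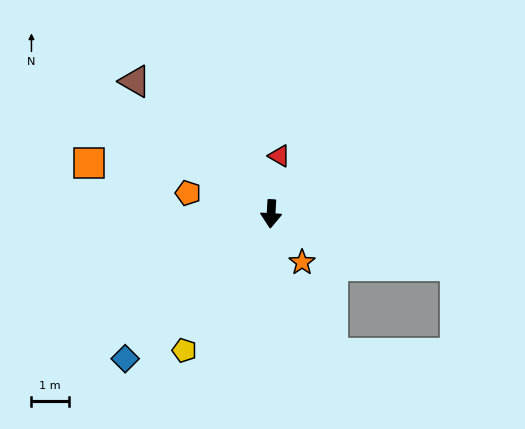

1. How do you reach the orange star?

turn left 36°, forward 1.5 m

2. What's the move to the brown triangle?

turn right 131°, forward 5.1 m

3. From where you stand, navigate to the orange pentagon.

turn right 101°, forward 2.3 m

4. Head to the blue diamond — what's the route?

turn right 42°, forward 5.5 m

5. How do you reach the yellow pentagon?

turn right 29°, forward 4.3 m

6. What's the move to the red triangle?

turn left 175°, forward 1.6 m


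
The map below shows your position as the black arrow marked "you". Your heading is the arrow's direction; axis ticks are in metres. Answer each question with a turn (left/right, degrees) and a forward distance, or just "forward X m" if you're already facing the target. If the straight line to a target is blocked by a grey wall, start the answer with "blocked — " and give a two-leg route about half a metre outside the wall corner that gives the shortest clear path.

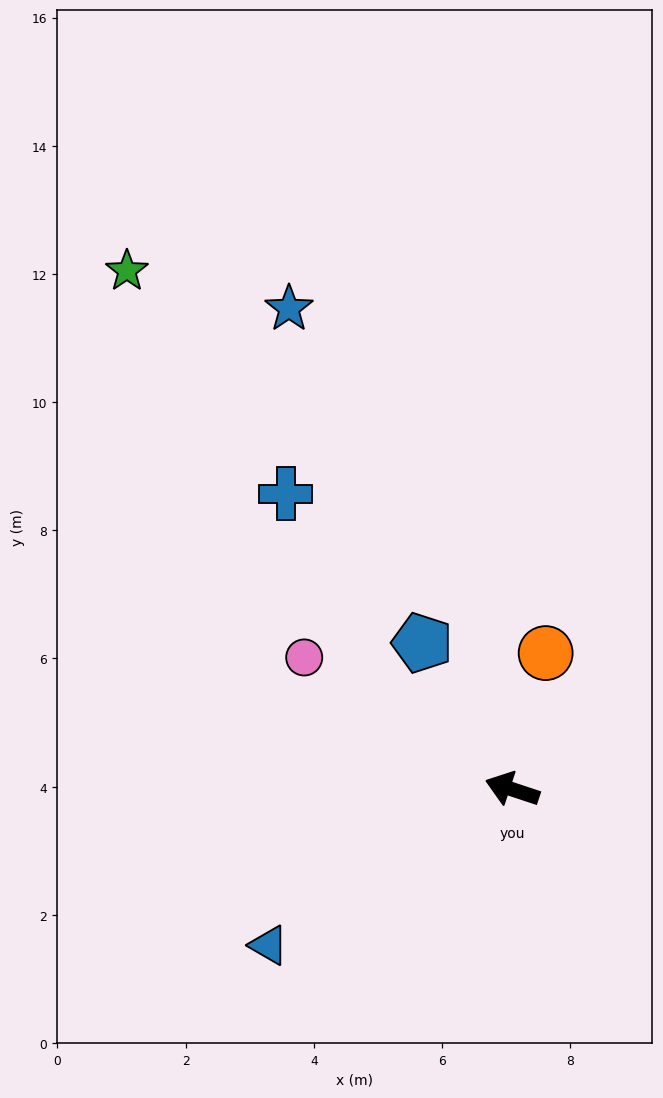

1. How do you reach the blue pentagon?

turn right 40°, forward 2.7 m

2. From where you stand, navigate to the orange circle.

turn right 85°, forward 2.2 m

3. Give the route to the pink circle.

turn right 14°, forward 3.8 m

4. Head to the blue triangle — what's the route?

turn left 51°, forward 4.5 m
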